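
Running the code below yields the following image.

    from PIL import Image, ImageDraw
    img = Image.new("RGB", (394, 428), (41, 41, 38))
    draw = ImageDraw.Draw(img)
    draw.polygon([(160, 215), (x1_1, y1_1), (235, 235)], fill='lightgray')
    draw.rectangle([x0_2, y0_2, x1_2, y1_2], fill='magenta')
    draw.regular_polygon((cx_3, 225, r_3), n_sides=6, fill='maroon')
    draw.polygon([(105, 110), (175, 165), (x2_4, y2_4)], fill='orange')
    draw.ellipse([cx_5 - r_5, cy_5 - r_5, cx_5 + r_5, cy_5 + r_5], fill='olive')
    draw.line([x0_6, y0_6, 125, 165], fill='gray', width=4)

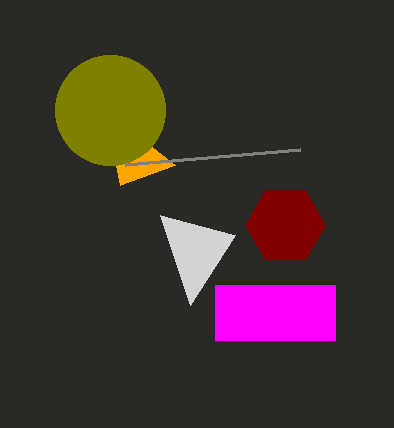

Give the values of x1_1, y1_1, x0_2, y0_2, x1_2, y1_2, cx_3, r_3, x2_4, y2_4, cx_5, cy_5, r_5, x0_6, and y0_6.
x1_1 = 190, y1_1 = 305, x0_2 = 215, y0_2 = 285, x1_2 = 335, y1_2 = 340, cx_3 = 285, r_3 = 40, x2_4 = 120, y2_4 = 185, cx_5 = 110, cy_5 = 110, r_5 = 55, x0_6 = 300, y0_6 = 150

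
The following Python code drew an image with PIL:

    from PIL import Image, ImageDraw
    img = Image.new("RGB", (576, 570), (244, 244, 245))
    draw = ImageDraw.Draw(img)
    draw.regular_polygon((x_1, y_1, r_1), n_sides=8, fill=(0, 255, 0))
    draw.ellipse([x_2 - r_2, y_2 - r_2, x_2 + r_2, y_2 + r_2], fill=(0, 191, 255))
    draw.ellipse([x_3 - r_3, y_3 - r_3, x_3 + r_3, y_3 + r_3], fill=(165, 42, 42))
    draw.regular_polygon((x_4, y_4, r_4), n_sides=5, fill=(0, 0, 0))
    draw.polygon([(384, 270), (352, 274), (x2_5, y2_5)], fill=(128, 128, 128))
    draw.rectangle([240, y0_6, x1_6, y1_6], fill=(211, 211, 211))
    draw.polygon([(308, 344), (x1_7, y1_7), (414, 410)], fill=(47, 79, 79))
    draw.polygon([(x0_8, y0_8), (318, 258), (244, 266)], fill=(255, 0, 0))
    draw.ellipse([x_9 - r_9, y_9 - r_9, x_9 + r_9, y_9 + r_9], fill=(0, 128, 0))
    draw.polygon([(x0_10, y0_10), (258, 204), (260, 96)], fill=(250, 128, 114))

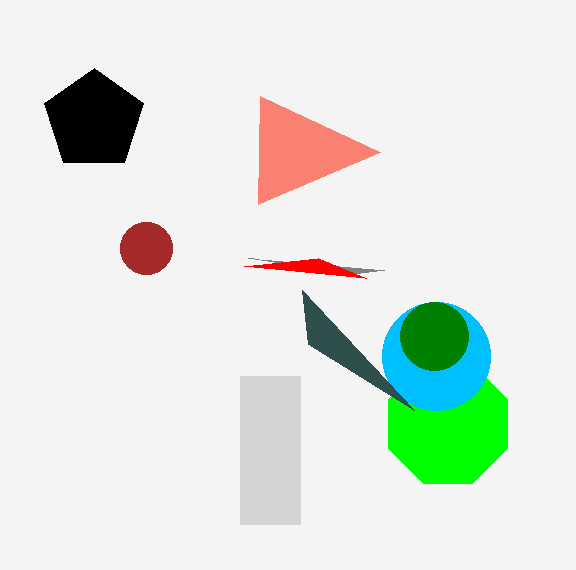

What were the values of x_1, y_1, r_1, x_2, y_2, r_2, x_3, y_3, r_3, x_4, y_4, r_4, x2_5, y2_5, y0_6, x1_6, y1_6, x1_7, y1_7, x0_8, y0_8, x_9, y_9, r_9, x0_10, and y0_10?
x_1 = 448
y_1 = 424
r_1 = 64
x_2 = 436
y_2 = 356
r_2 = 54
x_3 = 146
y_3 = 248
r_3 = 26
x_4 = 94
y_4 = 120
r_4 = 52
x2_5 = 248
y2_5 = 258
y0_6 = 376
x1_6 = 300
y1_6 = 524
x1_7 = 302
y1_7 = 290
x0_8 = 366
y0_8 = 278
x_9 = 434
y_9 = 336
r_9 = 34
x0_10 = 380
y0_10 = 152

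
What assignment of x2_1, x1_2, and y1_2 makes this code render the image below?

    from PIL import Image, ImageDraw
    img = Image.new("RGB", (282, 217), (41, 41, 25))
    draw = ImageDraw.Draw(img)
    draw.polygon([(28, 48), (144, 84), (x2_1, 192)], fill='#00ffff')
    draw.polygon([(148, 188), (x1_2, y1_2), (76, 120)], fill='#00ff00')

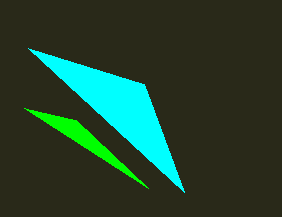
x2_1 = 184, x1_2 = 24, y1_2 = 108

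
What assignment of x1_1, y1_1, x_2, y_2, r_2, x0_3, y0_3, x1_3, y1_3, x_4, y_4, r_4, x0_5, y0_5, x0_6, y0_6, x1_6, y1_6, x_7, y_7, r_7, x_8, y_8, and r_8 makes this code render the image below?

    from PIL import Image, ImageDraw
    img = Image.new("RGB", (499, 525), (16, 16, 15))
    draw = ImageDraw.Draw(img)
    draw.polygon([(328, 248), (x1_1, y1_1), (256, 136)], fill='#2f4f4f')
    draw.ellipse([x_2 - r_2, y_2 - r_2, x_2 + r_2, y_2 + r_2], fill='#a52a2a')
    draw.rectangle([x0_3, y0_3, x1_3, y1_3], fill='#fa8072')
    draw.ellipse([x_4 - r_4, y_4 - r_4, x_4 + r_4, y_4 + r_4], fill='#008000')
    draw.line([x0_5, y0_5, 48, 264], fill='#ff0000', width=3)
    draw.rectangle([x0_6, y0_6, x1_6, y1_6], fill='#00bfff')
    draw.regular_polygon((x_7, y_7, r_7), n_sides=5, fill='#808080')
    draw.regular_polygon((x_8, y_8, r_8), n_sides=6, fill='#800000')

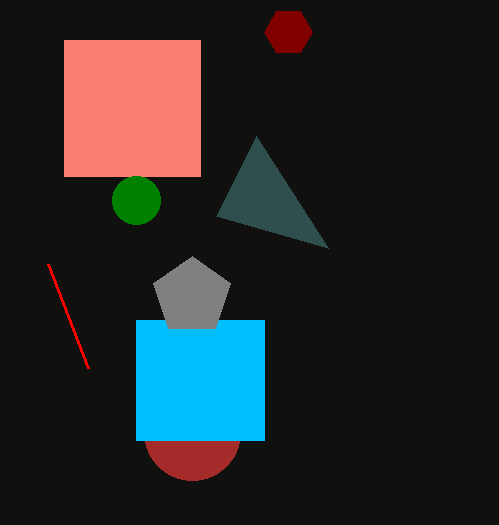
x1_1 = 216
y1_1 = 216
x_2 = 192
y_2 = 432
r_2 = 48
x0_3 = 64
y0_3 = 40
x1_3 = 200
y1_3 = 176
x_4 = 136
y_4 = 200
r_4 = 24
x0_5 = 88
y0_5 = 368
x0_6 = 136
y0_6 = 320
x1_6 = 264
y1_6 = 440
x_7 = 192
y_7 = 296
r_7 = 40
x_8 = 288
y_8 = 32
r_8 = 24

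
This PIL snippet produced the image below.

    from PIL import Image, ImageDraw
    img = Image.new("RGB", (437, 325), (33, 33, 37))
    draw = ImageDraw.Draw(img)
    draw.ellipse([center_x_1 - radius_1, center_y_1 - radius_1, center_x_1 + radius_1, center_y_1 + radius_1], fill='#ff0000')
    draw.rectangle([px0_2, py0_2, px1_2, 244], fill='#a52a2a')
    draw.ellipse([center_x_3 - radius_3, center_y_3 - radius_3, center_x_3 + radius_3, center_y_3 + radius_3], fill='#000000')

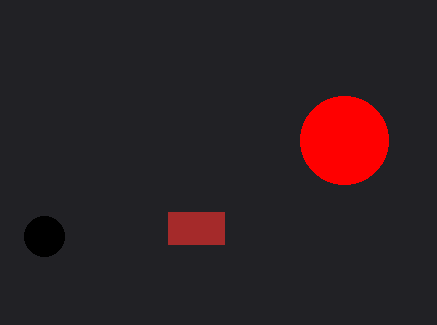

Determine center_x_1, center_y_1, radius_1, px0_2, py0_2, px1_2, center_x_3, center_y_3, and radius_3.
center_x_1 = 344; center_y_1 = 140; radius_1 = 44; px0_2 = 168; py0_2 = 212; px1_2 = 224; center_x_3 = 44; center_y_3 = 236; radius_3 = 20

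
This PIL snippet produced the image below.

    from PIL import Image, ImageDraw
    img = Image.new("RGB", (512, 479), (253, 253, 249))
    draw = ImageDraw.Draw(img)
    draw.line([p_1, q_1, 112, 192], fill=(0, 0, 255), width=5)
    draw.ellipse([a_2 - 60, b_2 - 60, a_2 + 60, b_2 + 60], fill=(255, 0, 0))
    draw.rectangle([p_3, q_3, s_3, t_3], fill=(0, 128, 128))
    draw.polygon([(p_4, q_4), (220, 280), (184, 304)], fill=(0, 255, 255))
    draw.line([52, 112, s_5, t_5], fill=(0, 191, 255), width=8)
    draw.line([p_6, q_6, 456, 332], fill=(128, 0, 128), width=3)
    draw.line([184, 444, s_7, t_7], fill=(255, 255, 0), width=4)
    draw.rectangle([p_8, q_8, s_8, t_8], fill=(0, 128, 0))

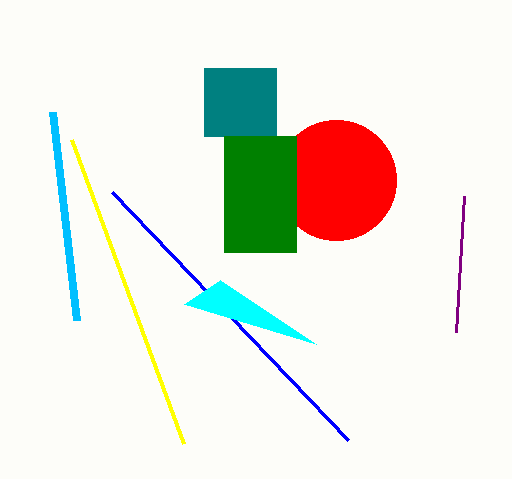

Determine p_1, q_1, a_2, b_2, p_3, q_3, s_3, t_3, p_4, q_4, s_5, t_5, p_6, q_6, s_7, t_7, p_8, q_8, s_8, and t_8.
p_1 = 348, q_1 = 440, a_2 = 336, b_2 = 180, p_3 = 204, q_3 = 68, s_3 = 276, t_3 = 136, p_4 = 316, q_4 = 344, s_5 = 76, t_5 = 320, p_6 = 464, q_6 = 196, s_7 = 72, t_7 = 140, p_8 = 224, q_8 = 136, s_8 = 296, t_8 = 252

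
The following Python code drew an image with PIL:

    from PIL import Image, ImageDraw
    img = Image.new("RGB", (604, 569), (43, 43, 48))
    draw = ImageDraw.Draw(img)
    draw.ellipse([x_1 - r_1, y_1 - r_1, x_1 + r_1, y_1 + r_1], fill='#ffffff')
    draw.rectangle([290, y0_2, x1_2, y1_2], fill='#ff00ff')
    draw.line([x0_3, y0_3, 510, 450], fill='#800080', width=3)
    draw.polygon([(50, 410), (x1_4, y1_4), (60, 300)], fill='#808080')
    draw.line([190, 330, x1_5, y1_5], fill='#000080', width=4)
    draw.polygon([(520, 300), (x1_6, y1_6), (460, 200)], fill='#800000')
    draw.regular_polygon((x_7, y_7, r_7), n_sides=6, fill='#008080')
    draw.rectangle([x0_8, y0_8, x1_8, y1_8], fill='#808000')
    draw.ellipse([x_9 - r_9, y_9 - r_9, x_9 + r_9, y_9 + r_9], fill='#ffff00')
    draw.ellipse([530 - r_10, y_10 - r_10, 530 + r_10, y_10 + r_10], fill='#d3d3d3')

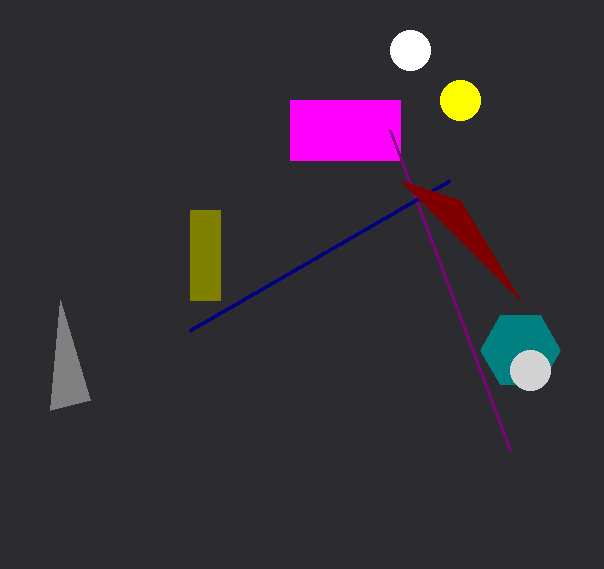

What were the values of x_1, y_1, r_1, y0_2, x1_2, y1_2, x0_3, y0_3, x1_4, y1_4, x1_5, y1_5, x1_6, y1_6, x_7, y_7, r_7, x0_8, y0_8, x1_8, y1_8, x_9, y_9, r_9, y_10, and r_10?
x_1 = 410, y_1 = 50, r_1 = 20, y0_2 = 100, x1_2 = 400, y1_2 = 160, x0_3 = 390, y0_3 = 130, x1_4 = 90, y1_4 = 400, x1_5 = 450, y1_5 = 180, x1_6 = 400, y1_6 = 180, x_7 = 520, y_7 = 350, r_7 = 40, x0_8 = 190, y0_8 = 210, x1_8 = 220, y1_8 = 300, x_9 = 460, y_9 = 100, r_9 = 20, y_10 = 370, r_10 = 20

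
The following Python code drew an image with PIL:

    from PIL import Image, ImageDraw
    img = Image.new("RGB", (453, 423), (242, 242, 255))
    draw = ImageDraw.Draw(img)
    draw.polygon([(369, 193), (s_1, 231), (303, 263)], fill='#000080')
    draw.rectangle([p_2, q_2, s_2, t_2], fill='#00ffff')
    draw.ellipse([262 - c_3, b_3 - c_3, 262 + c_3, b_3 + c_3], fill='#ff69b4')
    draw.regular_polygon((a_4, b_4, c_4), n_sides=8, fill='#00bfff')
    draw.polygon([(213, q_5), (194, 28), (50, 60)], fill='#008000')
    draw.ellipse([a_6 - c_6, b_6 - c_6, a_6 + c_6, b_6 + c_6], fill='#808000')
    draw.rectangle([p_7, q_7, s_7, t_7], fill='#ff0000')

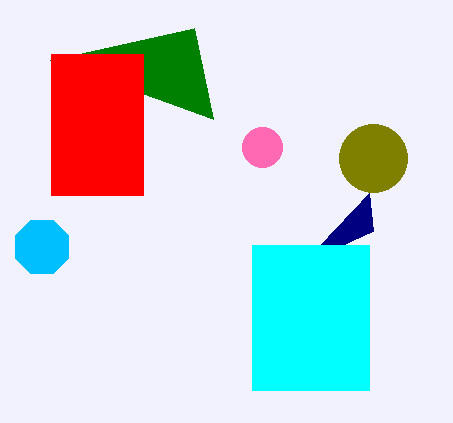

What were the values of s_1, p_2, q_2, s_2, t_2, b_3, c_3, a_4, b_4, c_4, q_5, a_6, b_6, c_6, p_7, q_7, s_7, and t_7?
s_1 = 373
p_2 = 252
q_2 = 245
s_2 = 369
t_2 = 390
b_3 = 147
c_3 = 20
a_4 = 42
b_4 = 247
c_4 = 29
q_5 = 119
a_6 = 373
b_6 = 158
c_6 = 34
p_7 = 51
q_7 = 54
s_7 = 143
t_7 = 195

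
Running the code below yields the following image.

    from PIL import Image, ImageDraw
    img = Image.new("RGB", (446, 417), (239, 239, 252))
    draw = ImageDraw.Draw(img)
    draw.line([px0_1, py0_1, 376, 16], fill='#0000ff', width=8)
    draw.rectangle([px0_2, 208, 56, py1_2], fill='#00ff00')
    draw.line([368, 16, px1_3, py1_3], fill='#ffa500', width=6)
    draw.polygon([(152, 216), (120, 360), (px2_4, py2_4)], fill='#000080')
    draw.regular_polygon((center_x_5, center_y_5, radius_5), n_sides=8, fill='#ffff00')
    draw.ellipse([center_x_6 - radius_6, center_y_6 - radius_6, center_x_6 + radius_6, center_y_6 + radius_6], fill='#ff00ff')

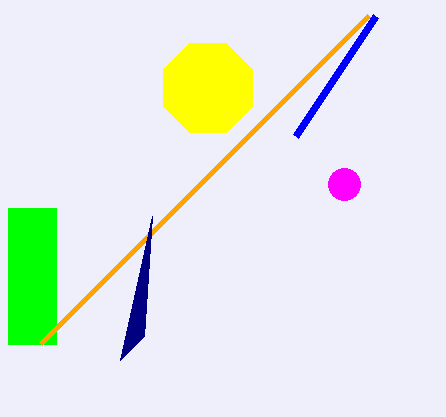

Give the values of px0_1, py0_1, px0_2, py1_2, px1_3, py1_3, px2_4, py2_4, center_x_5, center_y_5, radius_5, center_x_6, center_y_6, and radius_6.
px0_1 = 296, py0_1 = 136, px0_2 = 8, py1_2 = 344, px1_3 = 40, py1_3 = 344, px2_4 = 144, py2_4 = 336, center_x_5 = 208, center_y_5 = 88, radius_5 = 48, center_x_6 = 344, center_y_6 = 184, radius_6 = 16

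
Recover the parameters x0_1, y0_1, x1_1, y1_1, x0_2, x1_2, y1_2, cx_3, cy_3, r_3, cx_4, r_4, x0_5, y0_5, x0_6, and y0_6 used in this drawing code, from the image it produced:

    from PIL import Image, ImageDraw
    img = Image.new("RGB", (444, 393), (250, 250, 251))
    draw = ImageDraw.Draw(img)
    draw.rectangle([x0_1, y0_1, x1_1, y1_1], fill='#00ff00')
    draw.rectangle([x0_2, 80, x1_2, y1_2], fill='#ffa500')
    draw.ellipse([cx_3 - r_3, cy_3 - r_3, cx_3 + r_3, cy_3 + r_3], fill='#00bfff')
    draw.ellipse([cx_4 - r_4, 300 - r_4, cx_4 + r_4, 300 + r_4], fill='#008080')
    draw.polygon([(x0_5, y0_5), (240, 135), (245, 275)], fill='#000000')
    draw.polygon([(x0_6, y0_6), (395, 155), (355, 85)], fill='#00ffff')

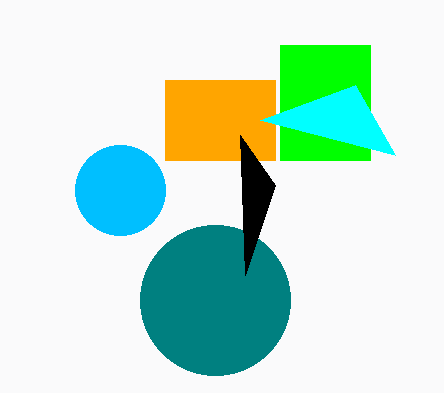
x0_1 = 280, y0_1 = 45, x1_1 = 370, y1_1 = 160, x0_2 = 165, x1_2 = 275, y1_2 = 160, cx_3 = 120, cy_3 = 190, r_3 = 45, cx_4 = 215, r_4 = 75, x0_5 = 275, y0_5 = 185, x0_6 = 260, y0_6 = 120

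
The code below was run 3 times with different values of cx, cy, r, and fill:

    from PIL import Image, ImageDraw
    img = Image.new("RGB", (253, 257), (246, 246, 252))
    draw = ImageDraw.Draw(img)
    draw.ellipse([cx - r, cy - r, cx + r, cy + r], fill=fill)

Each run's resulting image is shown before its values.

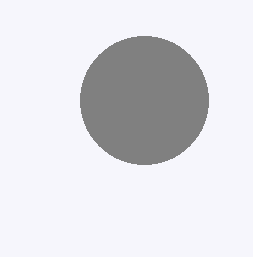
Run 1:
cx = 144; cy = 100; r = 64; fill = 'gray'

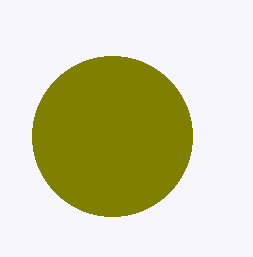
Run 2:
cx = 112
cy = 136
r = 80
fill = 'olive'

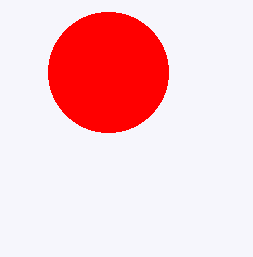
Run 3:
cx = 108, cy = 72, r = 60, fill = 'red'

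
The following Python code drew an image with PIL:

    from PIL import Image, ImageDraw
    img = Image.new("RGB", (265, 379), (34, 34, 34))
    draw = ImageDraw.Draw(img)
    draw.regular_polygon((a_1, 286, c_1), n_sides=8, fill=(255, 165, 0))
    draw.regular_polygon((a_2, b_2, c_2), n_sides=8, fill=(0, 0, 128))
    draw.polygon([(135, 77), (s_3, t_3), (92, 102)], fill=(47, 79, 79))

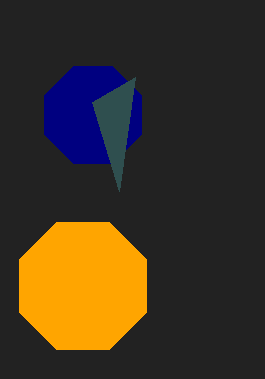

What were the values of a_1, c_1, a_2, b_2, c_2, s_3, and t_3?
a_1 = 83
c_1 = 69
a_2 = 93
b_2 = 115
c_2 = 52
s_3 = 119
t_3 = 191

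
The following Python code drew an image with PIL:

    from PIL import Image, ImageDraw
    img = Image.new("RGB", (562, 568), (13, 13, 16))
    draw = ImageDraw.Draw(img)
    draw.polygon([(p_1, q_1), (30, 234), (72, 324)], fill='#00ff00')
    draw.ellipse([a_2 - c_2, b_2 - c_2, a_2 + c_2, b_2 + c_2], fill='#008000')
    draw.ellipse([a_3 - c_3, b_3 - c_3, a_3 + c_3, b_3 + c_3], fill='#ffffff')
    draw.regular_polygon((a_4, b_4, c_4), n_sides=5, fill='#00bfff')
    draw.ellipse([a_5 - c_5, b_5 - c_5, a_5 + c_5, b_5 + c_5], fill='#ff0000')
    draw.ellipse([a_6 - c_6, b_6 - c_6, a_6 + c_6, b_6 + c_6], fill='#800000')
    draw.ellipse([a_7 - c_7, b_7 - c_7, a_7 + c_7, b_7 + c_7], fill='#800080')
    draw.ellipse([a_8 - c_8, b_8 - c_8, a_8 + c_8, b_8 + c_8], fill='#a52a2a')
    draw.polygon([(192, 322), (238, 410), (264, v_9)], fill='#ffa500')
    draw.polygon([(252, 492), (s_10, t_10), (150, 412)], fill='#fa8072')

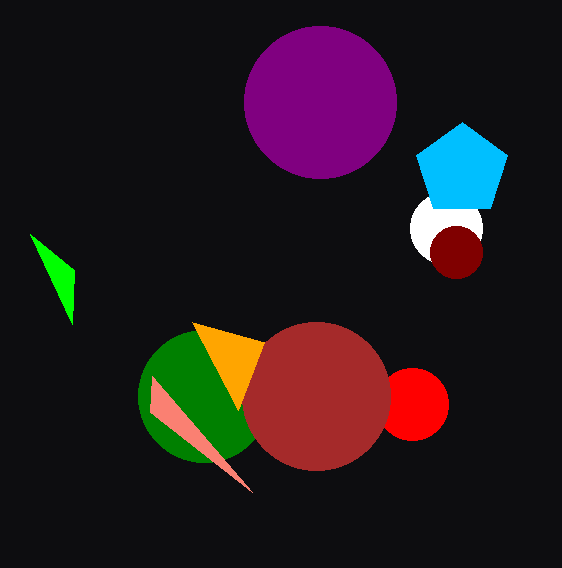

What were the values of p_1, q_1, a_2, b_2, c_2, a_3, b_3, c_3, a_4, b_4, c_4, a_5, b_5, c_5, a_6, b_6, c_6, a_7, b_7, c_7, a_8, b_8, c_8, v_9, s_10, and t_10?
p_1 = 74
q_1 = 270
a_2 = 204
b_2 = 396
c_2 = 66
a_3 = 446
b_3 = 228
c_3 = 36
a_4 = 462
b_4 = 170
c_4 = 48
a_5 = 412
b_5 = 404
c_5 = 36
a_6 = 456
b_6 = 252
c_6 = 26
a_7 = 320
b_7 = 102
c_7 = 76
a_8 = 316
b_8 = 396
c_8 = 74
v_9 = 342
s_10 = 152
t_10 = 376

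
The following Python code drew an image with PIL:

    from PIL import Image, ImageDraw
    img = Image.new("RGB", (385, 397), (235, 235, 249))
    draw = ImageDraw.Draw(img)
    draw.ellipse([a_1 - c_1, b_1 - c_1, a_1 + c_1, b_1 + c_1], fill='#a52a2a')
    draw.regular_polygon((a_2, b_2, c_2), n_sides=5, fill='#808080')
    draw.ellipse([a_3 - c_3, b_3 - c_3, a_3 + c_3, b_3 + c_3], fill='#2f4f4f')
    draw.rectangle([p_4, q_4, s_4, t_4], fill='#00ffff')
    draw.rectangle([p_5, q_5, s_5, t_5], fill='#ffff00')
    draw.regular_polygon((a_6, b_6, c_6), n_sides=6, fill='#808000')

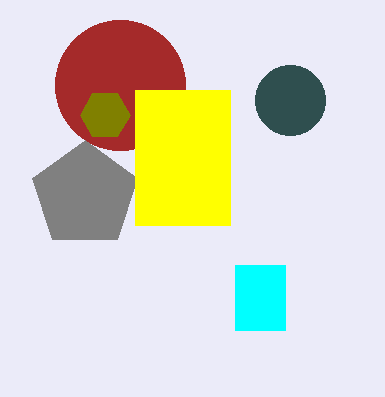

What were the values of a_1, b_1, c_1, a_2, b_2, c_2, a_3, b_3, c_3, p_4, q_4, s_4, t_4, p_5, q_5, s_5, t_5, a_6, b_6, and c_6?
a_1 = 120, b_1 = 85, c_1 = 65, a_2 = 85, b_2 = 195, c_2 = 55, a_3 = 290, b_3 = 100, c_3 = 35, p_4 = 235, q_4 = 265, s_4 = 285, t_4 = 330, p_5 = 135, q_5 = 90, s_5 = 230, t_5 = 225, a_6 = 105, b_6 = 115, c_6 = 25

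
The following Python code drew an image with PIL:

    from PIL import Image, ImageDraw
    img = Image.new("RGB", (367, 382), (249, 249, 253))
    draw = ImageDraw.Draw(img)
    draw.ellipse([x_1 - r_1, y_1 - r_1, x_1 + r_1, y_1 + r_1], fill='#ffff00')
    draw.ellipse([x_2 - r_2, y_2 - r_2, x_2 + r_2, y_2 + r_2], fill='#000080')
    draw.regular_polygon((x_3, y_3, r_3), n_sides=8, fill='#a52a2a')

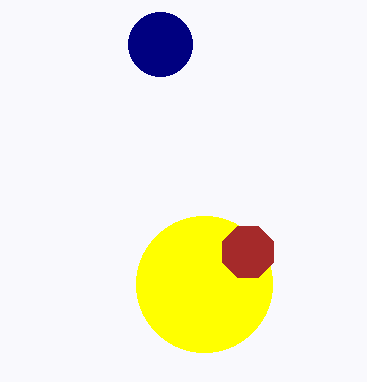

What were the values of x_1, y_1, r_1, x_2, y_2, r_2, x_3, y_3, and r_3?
x_1 = 204; y_1 = 284; r_1 = 68; x_2 = 160; y_2 = 44; r_2 = 32; x_3 = 248; y_3 = 252; r_3 = 28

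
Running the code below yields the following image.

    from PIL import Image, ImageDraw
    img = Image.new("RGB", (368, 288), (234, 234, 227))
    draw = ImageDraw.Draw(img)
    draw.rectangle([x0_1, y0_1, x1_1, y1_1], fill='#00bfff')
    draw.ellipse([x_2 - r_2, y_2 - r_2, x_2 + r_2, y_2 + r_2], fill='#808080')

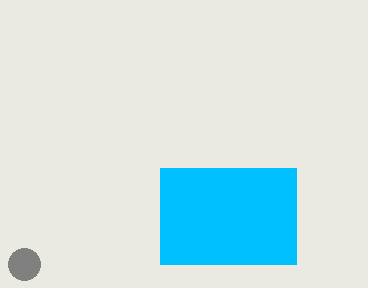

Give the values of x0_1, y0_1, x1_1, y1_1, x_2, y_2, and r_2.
x0_1 = 160; y0_1 = 168; x1_1 = 296; y1_1 = 264; x_2 = 24; y_2 = 264; r_2 = 16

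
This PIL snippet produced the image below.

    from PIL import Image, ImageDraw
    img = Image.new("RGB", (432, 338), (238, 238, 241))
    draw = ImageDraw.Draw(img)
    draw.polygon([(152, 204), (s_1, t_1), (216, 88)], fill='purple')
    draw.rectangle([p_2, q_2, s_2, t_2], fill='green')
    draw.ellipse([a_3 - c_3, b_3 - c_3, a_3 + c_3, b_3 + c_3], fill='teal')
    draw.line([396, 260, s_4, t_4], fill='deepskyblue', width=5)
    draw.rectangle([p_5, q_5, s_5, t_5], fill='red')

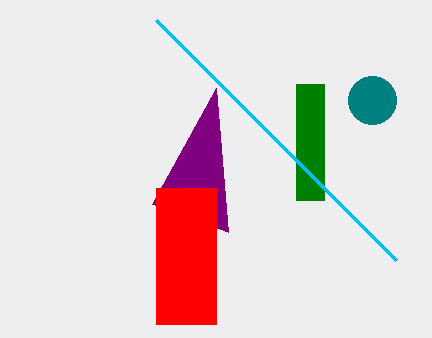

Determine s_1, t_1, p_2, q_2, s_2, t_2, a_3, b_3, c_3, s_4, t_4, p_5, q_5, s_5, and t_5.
s_1 = 228
t_1 = 232
p_2 = 296
q_2 = 84
s_2 = 324
t_2 = 200
a_3 = 372
b_3 = 100
c_3 = 24
s_4 = 156
t_4 = 20
p_5 = 156
q_5 = 188
s_5 = 216
t_5 = 324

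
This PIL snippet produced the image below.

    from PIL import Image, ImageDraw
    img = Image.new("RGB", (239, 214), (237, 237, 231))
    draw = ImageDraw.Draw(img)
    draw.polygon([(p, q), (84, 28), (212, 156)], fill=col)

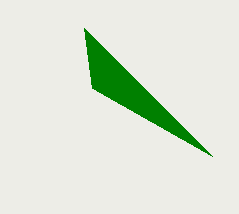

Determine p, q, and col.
p = 92, q = 88, col = 'green'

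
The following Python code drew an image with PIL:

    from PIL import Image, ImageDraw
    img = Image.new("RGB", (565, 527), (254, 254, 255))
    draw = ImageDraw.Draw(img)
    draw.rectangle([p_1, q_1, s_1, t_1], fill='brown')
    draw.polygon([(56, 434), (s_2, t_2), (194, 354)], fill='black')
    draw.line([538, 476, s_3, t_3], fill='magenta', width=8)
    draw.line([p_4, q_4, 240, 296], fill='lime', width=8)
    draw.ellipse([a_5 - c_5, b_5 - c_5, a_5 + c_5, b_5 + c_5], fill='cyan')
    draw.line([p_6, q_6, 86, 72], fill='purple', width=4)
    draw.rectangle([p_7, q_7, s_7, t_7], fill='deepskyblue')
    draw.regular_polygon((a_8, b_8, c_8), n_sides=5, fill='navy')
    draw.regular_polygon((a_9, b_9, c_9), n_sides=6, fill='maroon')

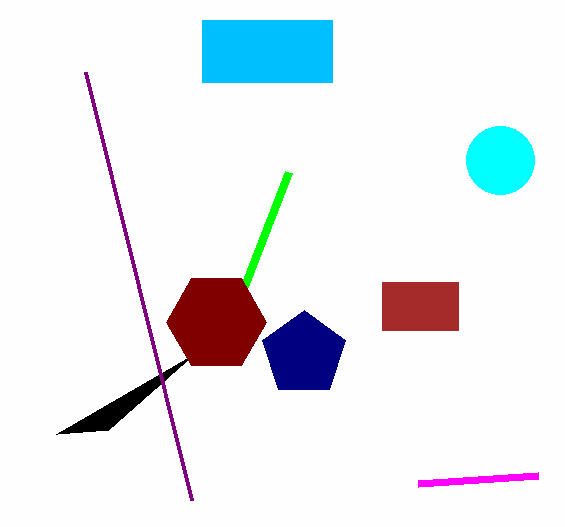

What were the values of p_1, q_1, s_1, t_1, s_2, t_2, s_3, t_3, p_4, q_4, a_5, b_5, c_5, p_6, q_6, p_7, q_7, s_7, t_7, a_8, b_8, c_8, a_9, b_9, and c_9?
p_1 = 382
q_1 = 282
s_1 = 458
t_1 = 330
s_2 = 108
t_2 = 430
s_3 = 418
t_3 = 484
p_4 = 288
q_4 = 172
a_5 = 500
b_5 = 160
c_5 = 34
p_6 = 192
q_6 = 500
p_7 = 202
q_7 = 20
s_7 = 332
t_7 = 82
a_8 = 304
b_8 = 354
c_8 = 44
a_9 = 216
b_9 = 322
c_9 = 50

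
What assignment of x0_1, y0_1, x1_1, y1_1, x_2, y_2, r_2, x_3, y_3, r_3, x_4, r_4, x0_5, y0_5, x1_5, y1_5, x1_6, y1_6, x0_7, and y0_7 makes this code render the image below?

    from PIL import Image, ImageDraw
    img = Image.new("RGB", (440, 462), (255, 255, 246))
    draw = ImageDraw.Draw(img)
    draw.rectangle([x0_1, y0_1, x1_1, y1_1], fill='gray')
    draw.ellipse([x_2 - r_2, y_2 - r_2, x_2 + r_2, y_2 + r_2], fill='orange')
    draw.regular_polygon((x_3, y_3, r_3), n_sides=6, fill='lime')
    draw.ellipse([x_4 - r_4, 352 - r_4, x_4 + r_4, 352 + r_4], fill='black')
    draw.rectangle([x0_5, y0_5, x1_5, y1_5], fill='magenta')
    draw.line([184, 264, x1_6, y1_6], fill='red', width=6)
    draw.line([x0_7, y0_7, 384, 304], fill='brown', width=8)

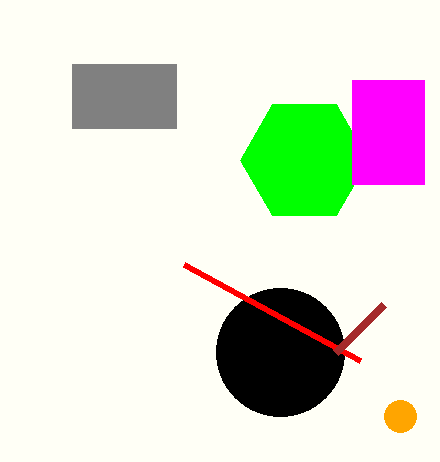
x0_1 = 72, y0_1 = 64, x1_1 = 176, y1_1 = 128, x_2 = 400, y_2 = 416, r_2 = 16, x_3 = 304, y_3 = 160, r_3 = 64, x_4 = 280, r_4 = 64, x0_5 = 352, y0_5 = 80, x1_5 = 424, y1_5 = 184, x1_6 = 360, y1_6 = 360, x0_7 = 336, y0_7 = 352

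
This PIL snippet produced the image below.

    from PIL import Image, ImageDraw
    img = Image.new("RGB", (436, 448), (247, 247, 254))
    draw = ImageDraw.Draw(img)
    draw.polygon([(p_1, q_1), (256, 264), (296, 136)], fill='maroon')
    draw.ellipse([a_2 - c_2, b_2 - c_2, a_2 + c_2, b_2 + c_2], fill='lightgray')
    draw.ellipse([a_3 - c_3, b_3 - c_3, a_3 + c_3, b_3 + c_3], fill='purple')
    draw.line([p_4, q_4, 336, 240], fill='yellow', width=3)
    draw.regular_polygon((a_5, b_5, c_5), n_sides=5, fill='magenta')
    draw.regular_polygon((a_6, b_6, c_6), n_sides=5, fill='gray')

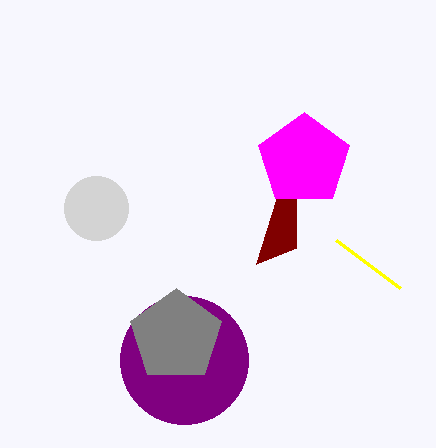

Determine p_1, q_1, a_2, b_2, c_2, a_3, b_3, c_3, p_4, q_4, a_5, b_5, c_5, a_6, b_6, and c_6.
p_1 = 296
q_1 = 248
a_2 = 96
b_2 = 208
c_2 = 32
a_3 = 184
b_3 = 360
c_3 = 64
p_4 = 400
q_4 = 288
a_5 = 304
b_5 = 160
c_5 = 48
a_6 = 176
b_6 = 336
c_6 = 48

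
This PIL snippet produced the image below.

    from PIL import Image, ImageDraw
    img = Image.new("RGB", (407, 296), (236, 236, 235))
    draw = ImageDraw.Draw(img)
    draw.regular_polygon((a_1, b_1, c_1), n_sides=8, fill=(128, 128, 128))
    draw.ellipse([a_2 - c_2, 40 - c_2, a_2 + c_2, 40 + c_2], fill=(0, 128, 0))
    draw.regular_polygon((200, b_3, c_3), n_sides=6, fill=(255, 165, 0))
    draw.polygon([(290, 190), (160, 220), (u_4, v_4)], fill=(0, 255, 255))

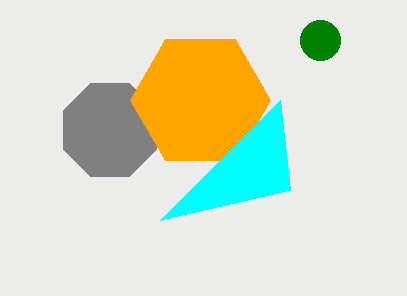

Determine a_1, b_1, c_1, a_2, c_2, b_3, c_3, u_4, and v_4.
a_1 = 110, b_1 = 130, c_1 = 50, a_2 = 320, c_2 = 20, b_3 = 100, c_3 = 70, u_4 = 280, v_4 = 100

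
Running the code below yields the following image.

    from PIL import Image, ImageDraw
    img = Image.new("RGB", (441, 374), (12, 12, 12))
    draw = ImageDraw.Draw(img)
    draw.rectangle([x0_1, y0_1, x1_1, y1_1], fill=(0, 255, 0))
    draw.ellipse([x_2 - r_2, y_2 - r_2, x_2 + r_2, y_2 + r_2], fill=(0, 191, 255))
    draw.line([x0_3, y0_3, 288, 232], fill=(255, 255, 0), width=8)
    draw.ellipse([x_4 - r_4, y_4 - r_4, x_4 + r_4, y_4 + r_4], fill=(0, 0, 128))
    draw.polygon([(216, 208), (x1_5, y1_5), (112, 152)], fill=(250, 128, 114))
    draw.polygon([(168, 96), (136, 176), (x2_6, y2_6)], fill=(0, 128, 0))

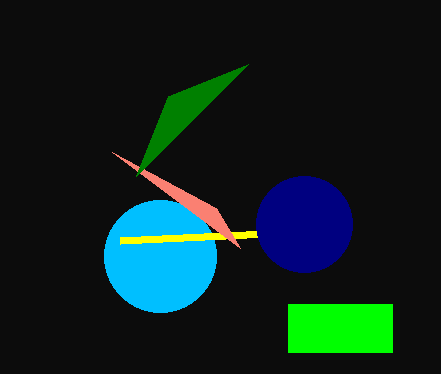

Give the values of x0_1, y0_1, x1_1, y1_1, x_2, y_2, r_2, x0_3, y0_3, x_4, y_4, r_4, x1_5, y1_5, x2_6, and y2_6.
x0_1 = 288, y0_1 = 304, x1_1 = 392, y1_1 = 352, x_2 = 160, y_2 = 256, r_2 = 56, x0_3 = 120, y0_3 = 240, x_4 = 304, y_4 = 224, r_4 = 48, x1_5 = 240, y1_5 = 248, x2_6 = 248, y2_6 = 64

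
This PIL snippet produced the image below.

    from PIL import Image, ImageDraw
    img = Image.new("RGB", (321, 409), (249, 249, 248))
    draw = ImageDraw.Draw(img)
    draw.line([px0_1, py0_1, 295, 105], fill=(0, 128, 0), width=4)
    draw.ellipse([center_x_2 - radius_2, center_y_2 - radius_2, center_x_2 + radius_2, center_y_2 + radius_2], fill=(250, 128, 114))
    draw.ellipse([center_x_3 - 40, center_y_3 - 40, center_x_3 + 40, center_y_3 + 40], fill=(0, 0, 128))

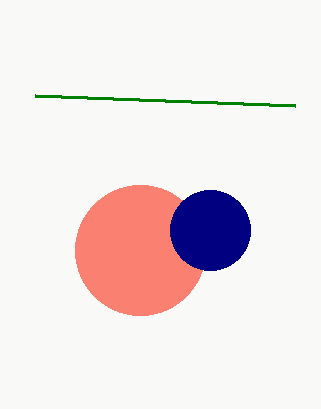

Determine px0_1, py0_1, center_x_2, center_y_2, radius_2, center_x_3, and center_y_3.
px0_1 = 35; py0_1 = 95; center_x_2 = 140; center_y_2 = 250; radius_2 = 65; center_x_3 = 210; center_y_3 = 230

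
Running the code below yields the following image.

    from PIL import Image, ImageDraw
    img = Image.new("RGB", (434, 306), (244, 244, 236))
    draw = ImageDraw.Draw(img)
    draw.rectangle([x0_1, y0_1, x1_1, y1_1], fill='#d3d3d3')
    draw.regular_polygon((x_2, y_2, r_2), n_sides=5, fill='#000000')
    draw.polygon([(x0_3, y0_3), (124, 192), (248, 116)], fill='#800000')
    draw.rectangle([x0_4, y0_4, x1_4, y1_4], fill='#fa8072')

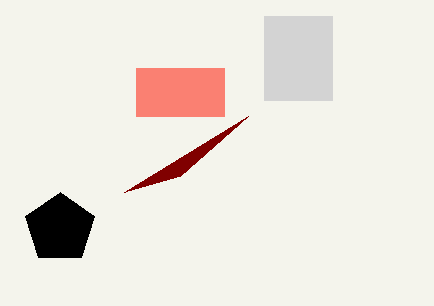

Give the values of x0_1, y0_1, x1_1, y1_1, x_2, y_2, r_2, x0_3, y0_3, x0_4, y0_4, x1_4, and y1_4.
x0_1 = 264, y0_1 = 16, x1_1 = 332, y1_1 = 100, x_2 = 60, y_2 = 228, r_2 = 36, x0_3 = 180, y0_3 = 176, x0_4 = 136, y0_4 = 68, x1_4 = 224, y1_4 = 116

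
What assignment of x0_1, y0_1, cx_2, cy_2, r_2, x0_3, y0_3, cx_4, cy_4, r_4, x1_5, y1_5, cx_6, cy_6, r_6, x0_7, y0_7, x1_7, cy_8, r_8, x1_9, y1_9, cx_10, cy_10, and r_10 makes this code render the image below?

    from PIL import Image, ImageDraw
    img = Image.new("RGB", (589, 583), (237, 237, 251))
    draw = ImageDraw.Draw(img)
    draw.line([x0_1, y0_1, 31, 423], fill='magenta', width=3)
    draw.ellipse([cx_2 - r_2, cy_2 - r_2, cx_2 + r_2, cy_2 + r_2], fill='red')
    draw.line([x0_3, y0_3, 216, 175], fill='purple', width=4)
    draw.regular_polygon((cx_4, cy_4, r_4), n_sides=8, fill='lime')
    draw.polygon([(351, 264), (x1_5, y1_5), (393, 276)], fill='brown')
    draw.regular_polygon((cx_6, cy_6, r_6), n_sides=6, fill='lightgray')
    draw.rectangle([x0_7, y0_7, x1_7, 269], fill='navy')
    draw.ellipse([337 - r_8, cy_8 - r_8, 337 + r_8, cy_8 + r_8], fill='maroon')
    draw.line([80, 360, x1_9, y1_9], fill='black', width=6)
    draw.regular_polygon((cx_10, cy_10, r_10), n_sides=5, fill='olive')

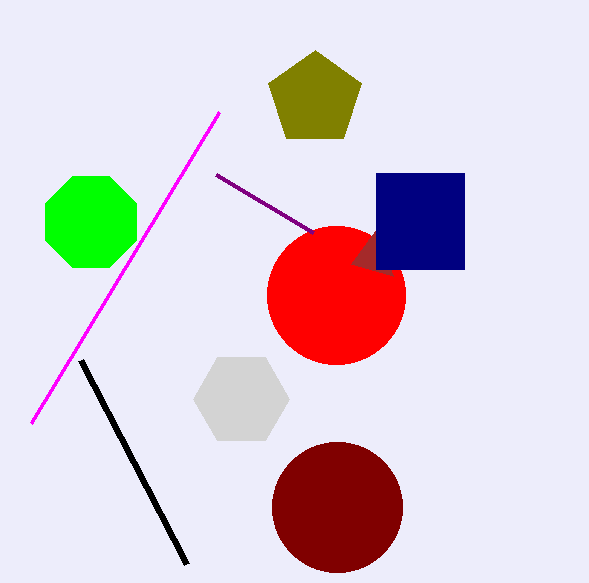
x0_1 = 219; y0_1 = 112; cx_2 = 336; cy_2 = 295; r_2 = 69; x0_3 = 313; y0_3 = 233; cx_4 = 91; cy_4 = 222; r_4 = 49; x1_5 = 375; y1_5 = 231; cx_6 = 241; cy_6 = 399; r_6 = 48; x0_7 = 376; y0_7 = 173; x1_7 = 464; cy_8 = 507; r_8 = 65; x1_9 = 186; y1_9 = 564; cx_10 = 315; cy_10 = 99; r_10 = 49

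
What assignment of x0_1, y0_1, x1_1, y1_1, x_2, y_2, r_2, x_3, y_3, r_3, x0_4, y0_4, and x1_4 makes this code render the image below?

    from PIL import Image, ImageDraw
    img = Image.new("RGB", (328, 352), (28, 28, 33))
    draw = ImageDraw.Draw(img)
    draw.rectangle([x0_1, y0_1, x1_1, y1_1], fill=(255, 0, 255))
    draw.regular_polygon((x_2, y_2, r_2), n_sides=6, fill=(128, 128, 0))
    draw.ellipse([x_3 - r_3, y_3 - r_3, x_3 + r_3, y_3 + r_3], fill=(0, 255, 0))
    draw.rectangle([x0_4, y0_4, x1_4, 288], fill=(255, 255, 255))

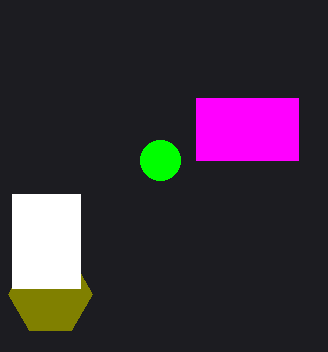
x0_1 = 196; y0_1 = 98; x1_1 = 298; y1_1 = 160; x_2 = 50; y_2 = 294; r_2 = 42; x_3 = 160; y_3 = 160; r_3 = 20; x0_4 = 12; y0_4 = 194; x1_4 = 80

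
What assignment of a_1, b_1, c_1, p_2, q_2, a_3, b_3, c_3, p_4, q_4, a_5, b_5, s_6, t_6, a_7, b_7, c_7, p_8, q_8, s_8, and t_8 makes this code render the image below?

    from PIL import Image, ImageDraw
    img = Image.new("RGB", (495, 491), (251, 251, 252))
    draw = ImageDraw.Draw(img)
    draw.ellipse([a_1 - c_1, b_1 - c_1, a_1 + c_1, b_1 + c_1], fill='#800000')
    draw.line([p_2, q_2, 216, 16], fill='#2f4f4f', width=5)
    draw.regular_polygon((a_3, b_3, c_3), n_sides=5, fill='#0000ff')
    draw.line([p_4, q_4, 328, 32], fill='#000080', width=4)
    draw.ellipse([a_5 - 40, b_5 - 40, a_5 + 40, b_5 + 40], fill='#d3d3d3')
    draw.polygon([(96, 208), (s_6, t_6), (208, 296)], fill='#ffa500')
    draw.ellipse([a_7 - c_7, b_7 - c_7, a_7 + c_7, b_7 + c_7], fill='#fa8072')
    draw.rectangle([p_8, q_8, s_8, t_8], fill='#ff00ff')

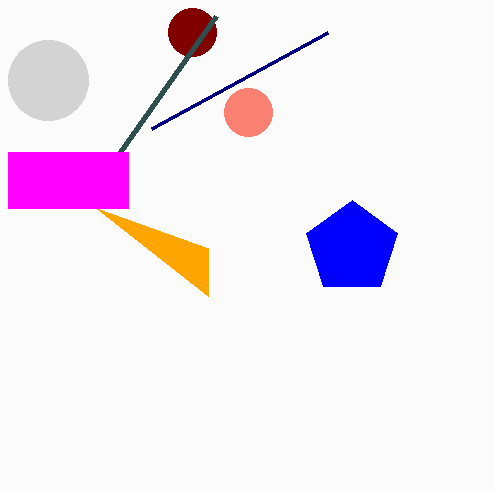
a_1 = 192, b_1 = 32, c_1 = 24, p_2 = 120, q_2 = 152, a_3 = 352, b_3 = 248, c_3 = 48, p_4 = 152, q_4 = 128, a_5 = 48, b_5 = 80, s_6 = 208, t_6 = 248, a_7 = 248, b_7 = 112, c_7 = 24, p_8 = 8, q_8 = 152, s_8 = 128, t_8 = 208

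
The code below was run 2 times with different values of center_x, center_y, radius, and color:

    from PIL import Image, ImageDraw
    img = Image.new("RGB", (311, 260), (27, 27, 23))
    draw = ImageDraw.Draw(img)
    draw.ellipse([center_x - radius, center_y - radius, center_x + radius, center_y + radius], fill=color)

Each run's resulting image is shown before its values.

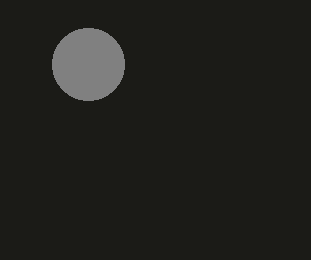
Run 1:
center_x = 88
center_y = 64
radius = 36
color = 'gray'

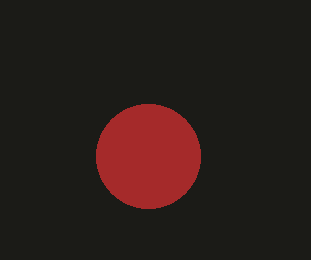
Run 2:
center_x = 148, center_y = 156, radius = 52, color = 'brown'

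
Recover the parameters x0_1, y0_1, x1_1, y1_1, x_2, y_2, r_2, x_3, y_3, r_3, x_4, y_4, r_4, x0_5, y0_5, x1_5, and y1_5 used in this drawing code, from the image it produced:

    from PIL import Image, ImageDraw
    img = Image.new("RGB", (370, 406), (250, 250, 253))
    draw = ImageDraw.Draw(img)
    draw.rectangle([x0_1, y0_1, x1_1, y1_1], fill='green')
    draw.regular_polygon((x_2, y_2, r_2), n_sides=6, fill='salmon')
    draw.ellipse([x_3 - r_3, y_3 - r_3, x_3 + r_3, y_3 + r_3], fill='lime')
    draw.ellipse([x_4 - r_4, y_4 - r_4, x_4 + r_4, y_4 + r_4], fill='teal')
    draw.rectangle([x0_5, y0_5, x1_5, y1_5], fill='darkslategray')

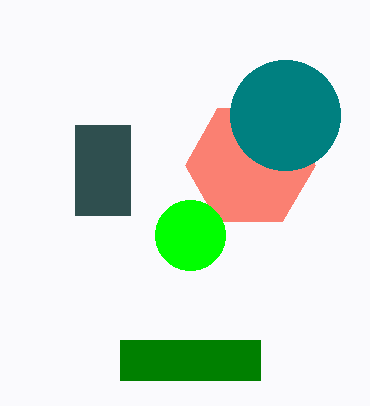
x0_1 = 120
y0_1 = 340
x1_1 = 260
y1_1 = 380
x_2 = 250
y_2 = 165
r_2 = 65
x_3 = 190
y_3 = 235
r_3 = 35
x_4 = 285
y_4 = 115
r_4 = 55
x0_5 = 75
y0_5 = 125
x1_5 = 130
y1_5 = 215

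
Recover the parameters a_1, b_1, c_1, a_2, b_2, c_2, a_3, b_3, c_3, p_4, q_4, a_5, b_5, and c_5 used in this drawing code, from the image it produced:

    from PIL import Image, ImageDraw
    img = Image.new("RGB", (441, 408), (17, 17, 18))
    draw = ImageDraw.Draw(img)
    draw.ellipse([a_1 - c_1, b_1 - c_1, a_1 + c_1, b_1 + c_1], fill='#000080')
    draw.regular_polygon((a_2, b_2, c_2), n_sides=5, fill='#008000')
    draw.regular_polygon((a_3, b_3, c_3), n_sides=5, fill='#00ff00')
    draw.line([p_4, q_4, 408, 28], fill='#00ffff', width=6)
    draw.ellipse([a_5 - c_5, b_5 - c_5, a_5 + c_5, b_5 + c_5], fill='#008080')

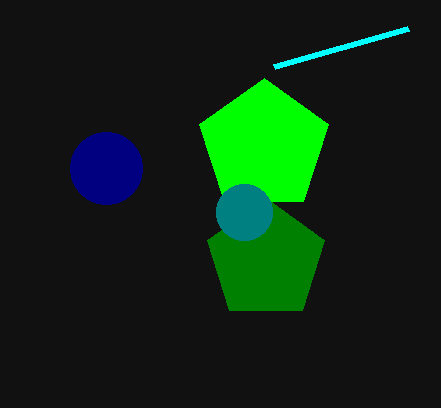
a_1 = 106
b_1 = 168
c_1 = 36
a_2 = 266
b_2 = 260
c_2 = 62
a_3 = 264
b_3 = 146
c_3 = 68
p_4 = 274
q_4 = 66
a_5 = 244
b_5 = 212
c_5 = 28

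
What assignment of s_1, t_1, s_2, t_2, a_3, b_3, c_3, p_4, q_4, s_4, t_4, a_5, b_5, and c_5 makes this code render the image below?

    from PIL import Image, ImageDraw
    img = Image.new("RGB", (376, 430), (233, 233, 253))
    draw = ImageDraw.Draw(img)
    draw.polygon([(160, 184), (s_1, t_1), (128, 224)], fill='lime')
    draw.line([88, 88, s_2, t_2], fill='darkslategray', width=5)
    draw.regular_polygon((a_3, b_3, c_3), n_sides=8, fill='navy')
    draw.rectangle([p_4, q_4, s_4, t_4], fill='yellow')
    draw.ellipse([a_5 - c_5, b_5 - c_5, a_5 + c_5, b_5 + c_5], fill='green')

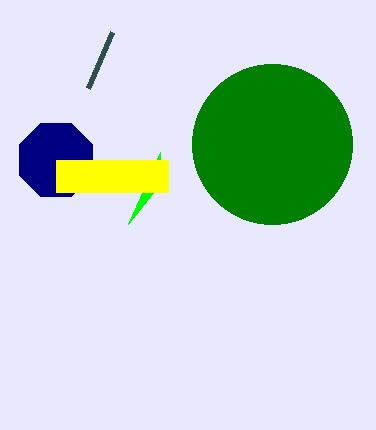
s_1 = 160, t_1 = 152, s_2 = 112, t_2 = 32, a_3 = 56, b_3 = 160, c_3 = 40, p_4 = 56, q_4 = 160, s_4 = 168, t_4 = 192, a_5 = 272, b_5 = 144, c_5 = 80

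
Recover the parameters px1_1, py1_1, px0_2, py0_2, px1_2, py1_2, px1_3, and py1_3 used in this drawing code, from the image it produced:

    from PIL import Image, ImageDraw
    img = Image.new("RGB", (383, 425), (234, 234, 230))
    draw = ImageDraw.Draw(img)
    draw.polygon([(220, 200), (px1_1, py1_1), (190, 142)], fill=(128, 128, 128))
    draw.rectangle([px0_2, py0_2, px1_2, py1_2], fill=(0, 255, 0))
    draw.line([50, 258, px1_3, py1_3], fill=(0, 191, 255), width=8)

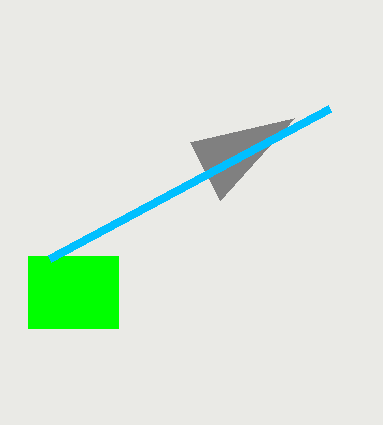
px1_1 = 294
py1_1 = 118
px0_2 = 28
py0_2 = 256
px1_2 = 118
py1_2 = 328
px1_3 = 330
py1_3 = 108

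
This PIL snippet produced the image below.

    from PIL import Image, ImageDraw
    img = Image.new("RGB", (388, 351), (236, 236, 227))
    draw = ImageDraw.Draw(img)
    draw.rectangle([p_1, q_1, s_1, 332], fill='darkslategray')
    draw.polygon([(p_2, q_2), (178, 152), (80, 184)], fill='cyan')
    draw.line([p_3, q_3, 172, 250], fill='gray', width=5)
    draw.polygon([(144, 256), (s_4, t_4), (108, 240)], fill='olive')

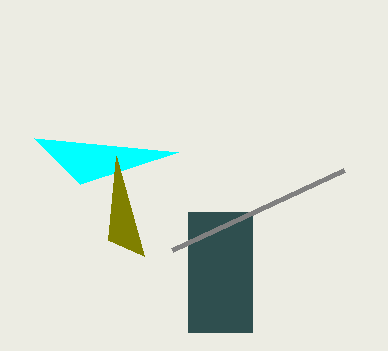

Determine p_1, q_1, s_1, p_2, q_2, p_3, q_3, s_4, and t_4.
p_1 = 188, q_1 = 212, s_1 = 252, p_2 = 34, q_2 = 138, p_3 = 344, q_3 = 170, s_4 = 116, t_4 = 156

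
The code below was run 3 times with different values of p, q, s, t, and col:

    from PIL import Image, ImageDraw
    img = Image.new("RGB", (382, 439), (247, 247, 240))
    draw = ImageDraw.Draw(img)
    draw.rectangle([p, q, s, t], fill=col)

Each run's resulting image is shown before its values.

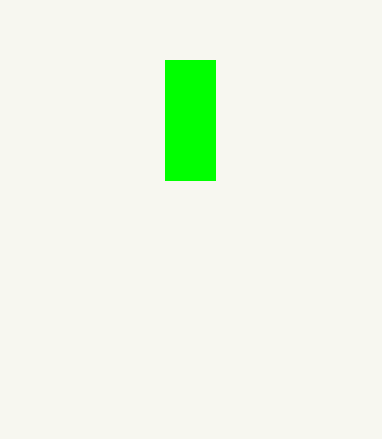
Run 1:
p = 165; q = 60; s = 215; t = 180; col = 'lime'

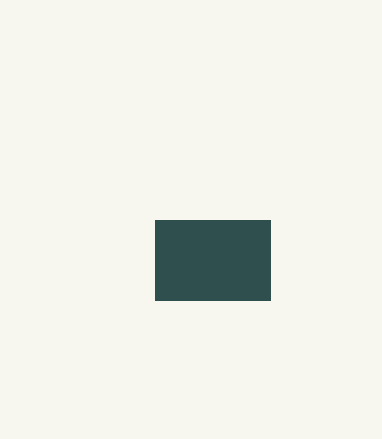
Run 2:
p = 155; q = 220; s = 270; t = 300; col = 'darkslategray'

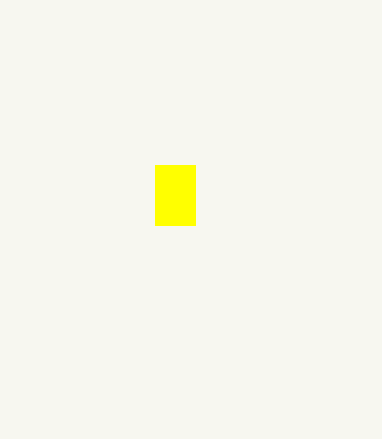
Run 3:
p = 155; q = 165; s = 195; t = 225; col = 'yellow'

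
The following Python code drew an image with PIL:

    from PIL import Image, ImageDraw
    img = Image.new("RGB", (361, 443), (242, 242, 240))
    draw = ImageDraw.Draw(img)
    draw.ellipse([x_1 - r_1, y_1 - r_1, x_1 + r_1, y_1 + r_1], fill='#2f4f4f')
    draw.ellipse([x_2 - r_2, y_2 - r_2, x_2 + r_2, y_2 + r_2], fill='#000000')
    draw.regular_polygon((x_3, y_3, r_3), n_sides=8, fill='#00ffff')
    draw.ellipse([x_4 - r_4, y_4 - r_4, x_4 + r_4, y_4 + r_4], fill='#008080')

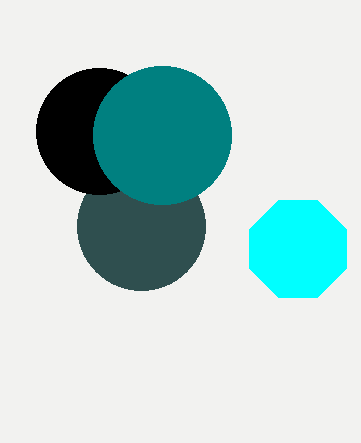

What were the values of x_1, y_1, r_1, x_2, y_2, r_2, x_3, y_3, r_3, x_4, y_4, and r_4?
x_1 = 141; y_1 = 226; r_1 = 64; x_2 = 99; y_2 = 131; r_2 = 63; x_3 = 298; y_3 = 249; r_3 = 52; x_4 = 162; y_4 = 135; r_4 = 69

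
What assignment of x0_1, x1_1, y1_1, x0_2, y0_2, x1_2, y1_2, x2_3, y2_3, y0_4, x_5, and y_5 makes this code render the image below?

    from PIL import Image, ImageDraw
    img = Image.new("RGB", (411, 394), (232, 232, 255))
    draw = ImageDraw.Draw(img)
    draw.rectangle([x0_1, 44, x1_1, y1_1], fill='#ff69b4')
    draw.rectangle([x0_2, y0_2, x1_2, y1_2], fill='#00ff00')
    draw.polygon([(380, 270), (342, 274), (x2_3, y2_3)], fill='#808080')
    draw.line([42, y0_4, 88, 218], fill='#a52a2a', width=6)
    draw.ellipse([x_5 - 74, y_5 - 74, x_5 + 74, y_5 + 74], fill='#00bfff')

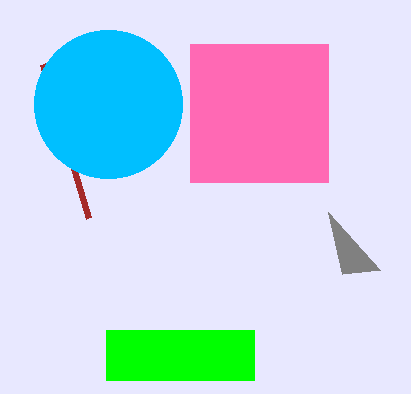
x0_1 = 190
x1_1 = 328
y1_1 = 182
x0_2 = 106
y0_2 = 330
x1_2 = 254
y1_2 = 380
x2_3 = 328
y2_3 = 212
y0_4 = 64
x_5 = 108
y_5 = 104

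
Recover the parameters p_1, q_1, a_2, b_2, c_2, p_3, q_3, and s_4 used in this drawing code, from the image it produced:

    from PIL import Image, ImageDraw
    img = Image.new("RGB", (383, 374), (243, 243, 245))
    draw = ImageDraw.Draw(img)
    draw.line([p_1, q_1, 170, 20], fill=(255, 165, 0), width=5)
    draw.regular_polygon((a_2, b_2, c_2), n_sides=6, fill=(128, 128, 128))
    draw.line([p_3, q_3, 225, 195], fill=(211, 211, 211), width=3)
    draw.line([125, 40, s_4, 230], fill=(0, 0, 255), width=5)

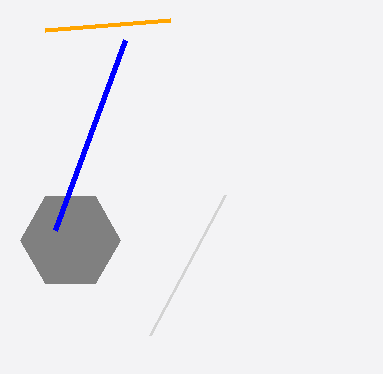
p_1 = 45, q_1 = 30, a_2 = 70, b_2 = 240, c_2 = 50, p_3 = 150, q_3 = 335, s_4 = 55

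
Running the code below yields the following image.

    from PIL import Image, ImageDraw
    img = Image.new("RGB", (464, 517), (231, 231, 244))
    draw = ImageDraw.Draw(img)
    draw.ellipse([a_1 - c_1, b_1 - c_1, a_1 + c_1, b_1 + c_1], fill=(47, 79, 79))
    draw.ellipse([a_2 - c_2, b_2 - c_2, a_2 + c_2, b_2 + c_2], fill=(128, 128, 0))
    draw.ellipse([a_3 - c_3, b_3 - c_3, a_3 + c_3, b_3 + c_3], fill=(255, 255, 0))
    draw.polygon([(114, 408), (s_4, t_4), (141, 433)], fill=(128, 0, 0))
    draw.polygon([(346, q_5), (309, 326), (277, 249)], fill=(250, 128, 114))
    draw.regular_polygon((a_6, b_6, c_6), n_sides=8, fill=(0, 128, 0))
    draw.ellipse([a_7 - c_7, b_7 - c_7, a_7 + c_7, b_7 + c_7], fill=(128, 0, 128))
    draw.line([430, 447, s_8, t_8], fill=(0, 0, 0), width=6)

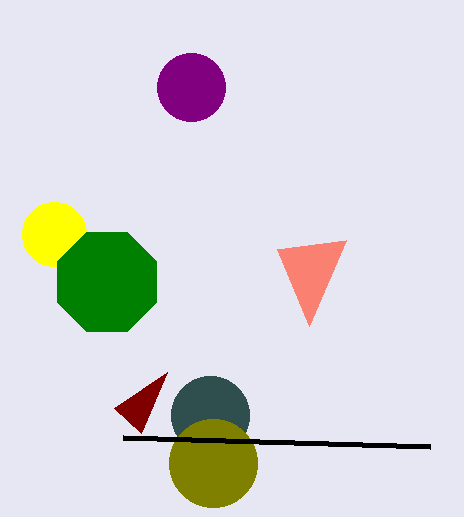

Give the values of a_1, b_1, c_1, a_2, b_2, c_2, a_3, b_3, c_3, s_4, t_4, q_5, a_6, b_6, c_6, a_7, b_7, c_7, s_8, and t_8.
a_1 = 210; b_1 = 415; c_1 = 39; a_2 = 213; b_2 = 463; c_2 = 44; a_3 = 54; b_3 = 234; c_3 = 32; s_4 = 167; t_4 = 372; q_5 = 240; a_6 = 107; b_6 = 282; c_6 = 54; a_7 = 191; b_7 = 87; c_7 = 34; s_8 = 123; t_8 = 438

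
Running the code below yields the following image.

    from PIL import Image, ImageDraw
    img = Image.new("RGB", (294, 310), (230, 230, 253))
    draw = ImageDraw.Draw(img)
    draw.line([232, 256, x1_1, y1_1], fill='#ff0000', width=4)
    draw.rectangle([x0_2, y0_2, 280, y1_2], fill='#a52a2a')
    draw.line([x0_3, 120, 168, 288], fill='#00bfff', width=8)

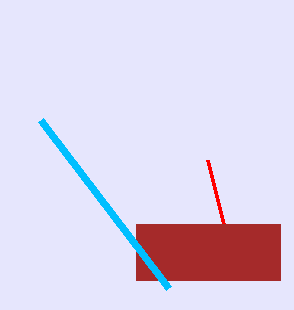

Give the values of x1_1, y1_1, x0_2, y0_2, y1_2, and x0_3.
x1_1 = 208, y1_1 = 160, x0_2 = 136, y0_2 = 224, y1_2 = 280, x0_3 = 40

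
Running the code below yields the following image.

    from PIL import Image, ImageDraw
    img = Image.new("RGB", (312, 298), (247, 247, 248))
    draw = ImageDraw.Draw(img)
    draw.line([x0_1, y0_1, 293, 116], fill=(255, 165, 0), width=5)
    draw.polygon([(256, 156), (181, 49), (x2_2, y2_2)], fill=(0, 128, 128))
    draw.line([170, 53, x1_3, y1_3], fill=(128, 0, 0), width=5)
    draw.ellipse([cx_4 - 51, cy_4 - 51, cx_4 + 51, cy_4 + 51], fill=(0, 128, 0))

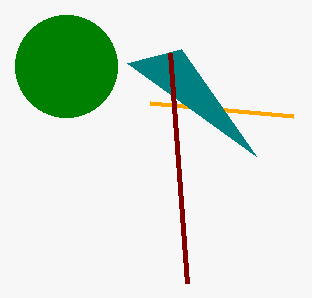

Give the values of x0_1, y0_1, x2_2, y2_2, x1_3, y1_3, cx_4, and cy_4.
x0_1 = 150, y0_1 = 103, x2_2 = 127, y2_2 = 63, x1_3 = 187, y1_3 = 283, cx_4 = 66, cy_4 = 66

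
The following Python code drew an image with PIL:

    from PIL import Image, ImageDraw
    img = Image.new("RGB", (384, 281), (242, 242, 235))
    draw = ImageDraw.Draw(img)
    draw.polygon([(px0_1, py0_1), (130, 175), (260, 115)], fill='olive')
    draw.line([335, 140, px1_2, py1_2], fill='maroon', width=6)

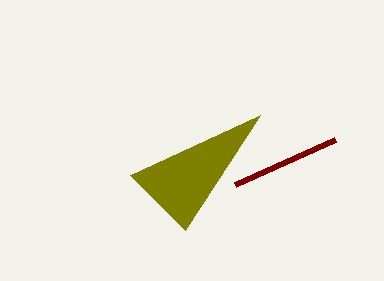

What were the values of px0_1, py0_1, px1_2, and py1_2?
px0_1 = 185
py0_1 = 230
px1_2 = 235
py1_2 = 185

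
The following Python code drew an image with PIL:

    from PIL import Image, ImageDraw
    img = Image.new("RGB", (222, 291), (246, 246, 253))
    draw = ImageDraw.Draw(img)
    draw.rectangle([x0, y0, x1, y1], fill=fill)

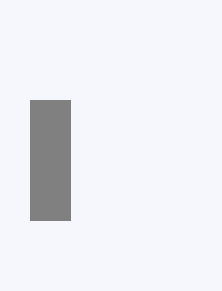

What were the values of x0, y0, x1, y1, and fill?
x0 = 30, y0 = 100, x1 = 70, y1 = 220, fill = 'gray'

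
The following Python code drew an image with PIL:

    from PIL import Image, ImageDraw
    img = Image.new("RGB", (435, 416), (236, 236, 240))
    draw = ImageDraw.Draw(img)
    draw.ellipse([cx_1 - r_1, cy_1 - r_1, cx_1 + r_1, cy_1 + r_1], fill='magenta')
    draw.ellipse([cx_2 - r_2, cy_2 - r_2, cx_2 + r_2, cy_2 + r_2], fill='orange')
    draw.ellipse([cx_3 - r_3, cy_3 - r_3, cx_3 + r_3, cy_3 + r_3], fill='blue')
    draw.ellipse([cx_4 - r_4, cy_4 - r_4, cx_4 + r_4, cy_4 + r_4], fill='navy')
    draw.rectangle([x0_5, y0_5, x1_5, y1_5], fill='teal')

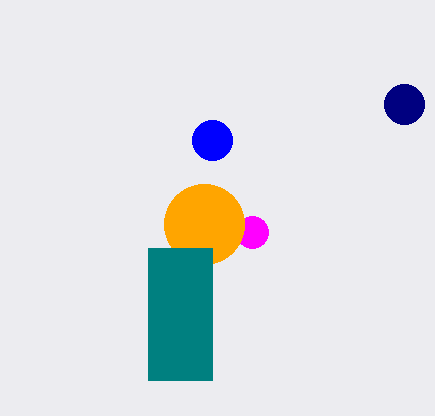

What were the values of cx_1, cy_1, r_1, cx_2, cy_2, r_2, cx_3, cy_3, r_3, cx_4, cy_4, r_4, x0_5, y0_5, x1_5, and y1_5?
cx_1 = 252, cy_1 = 232, r_1 = 16, cx_2 = 204, cy_2 = 224, r_2 = 40, cx_3 = 212, cy_3 = 140, r_3 = 20, cx_4 = 404, cy_4 = 104, r_4 = 20, x0_5 = 148, y0_5 = 248, x1_5 = 212, y1_5 = 380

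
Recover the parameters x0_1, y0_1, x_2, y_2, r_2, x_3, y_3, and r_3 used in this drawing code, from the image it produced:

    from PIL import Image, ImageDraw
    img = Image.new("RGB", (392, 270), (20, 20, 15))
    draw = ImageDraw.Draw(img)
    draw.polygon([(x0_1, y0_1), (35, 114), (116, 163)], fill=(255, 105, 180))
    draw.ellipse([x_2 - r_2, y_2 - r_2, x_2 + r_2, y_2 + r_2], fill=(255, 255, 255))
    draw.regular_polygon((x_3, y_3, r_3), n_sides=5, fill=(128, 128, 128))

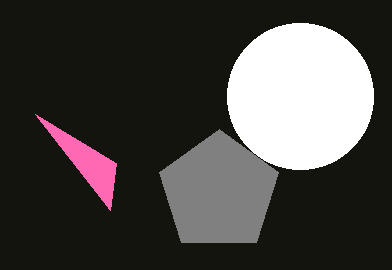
x0_1 = 110, y0_1 = 210, x_2 = 300, y_2 = 96, r_2 = 73, x_3 = 219, y_3 = 192, r_3 = 63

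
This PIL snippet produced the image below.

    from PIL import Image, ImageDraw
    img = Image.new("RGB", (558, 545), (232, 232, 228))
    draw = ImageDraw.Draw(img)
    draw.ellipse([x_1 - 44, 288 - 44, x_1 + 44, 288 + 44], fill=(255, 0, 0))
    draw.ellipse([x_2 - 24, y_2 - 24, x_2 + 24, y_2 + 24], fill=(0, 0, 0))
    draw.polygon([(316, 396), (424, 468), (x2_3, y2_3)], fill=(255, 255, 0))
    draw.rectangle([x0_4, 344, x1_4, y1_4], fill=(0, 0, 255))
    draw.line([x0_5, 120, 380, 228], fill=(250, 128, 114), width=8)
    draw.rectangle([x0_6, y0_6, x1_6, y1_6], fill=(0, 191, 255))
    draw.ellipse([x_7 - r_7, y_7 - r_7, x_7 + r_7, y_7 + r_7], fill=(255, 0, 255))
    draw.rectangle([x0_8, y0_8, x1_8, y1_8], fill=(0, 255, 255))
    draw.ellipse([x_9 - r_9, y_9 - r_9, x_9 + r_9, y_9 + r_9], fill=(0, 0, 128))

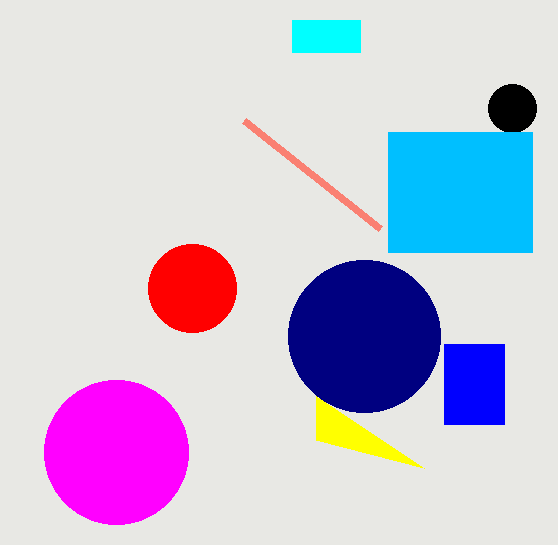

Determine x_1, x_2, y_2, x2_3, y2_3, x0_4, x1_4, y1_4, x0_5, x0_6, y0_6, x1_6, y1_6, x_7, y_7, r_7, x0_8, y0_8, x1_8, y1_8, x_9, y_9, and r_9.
x_1 = 192
x_2 = 512
y_2 = 108
x2_3 = 316
y2_3 = 440
x0_4 = 444
x1_4 = 504
y1_4 = 424
x0_5 = 244
x0_6 = 388
y0_6 = 132
x1_6 = 532
y1_6 = 252
x_7 = 116
y_7 = 452
r_7 = 72
x0_8 = 292
y0_8 = 20
x1_8 = 360
y1_8 = 52
x_9 = 364
y_9 = 336
r_9 = 76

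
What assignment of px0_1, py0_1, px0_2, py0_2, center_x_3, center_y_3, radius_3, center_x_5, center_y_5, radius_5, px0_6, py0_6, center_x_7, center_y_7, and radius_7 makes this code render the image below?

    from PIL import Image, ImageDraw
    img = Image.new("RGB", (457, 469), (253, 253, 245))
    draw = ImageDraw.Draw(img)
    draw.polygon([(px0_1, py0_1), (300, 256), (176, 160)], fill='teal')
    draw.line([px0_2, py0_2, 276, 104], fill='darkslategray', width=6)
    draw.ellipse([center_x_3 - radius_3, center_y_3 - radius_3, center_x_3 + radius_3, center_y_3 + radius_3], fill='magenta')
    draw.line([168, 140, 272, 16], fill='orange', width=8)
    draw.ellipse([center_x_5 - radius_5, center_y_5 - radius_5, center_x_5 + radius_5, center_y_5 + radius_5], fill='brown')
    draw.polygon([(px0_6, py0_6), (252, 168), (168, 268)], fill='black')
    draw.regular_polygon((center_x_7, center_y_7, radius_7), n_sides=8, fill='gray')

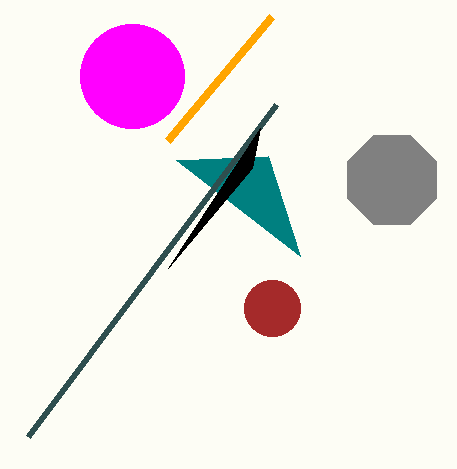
px0_1 = 268, py0_1 = 156, px0_2 = 28, py0_2 = 436, center_x_3 = 132, center_y_3 = 76, radius_3 = 52, center_x_5 = 272, center_y_5 = 308, radius_5 = 28, px0_6 = 260, py0_6 = 128, center_x_7 = 392, center_y_7 = 180, radius_7 = 48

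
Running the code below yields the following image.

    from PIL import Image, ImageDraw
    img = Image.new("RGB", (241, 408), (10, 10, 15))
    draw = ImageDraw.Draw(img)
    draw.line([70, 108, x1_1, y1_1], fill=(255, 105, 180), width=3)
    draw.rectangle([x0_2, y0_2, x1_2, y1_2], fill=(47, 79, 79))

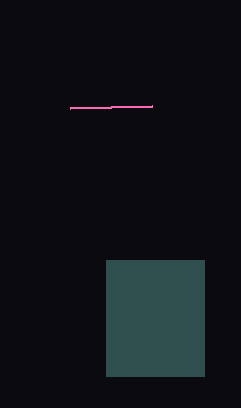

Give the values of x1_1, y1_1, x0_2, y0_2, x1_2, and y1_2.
x1_1 = 152; y1_1 = 106; x0_2 = 106; y0_2 = 260; x1_2 = 204; y1_2 = 376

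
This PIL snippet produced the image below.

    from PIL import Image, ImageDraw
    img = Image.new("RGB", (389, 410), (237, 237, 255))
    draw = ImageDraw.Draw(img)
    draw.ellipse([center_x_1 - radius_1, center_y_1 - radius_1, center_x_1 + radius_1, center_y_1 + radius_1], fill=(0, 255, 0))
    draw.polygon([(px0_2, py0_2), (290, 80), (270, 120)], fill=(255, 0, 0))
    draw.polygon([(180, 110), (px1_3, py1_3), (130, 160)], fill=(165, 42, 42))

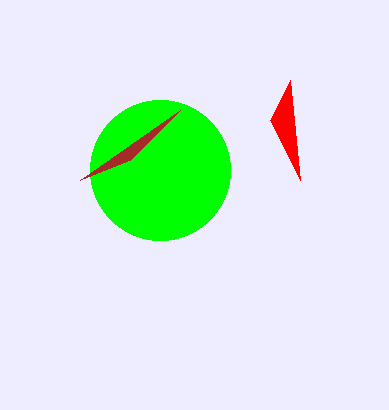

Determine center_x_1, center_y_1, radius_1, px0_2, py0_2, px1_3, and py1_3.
center_x_1 = 160
center_y_1 = 170
radius_1 = 70
px0_2 = 300
py0_2 = 180
px1_3 = 80
py1_3 = 180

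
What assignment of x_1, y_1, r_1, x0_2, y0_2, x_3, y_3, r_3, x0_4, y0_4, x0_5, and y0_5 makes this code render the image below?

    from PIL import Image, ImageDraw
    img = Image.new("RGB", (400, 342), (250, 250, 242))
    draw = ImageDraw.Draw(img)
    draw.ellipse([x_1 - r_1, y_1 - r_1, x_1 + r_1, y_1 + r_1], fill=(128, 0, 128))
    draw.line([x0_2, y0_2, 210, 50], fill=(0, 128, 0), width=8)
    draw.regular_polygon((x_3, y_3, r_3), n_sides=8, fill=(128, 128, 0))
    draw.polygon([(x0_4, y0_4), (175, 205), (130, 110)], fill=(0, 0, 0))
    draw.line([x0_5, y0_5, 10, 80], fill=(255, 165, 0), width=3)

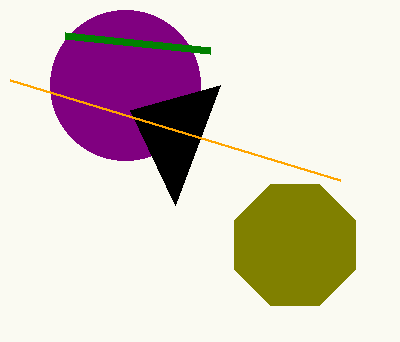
x_1 = 125
y_1 = 85
r_1 = 75
x0_2 = 65
y0_2 = 35
x_3 = 295
y_3 = 245
r_3 = 65
x0_4 = 220
y0_4 = 85
x0_5 = 340
y0_5 = 180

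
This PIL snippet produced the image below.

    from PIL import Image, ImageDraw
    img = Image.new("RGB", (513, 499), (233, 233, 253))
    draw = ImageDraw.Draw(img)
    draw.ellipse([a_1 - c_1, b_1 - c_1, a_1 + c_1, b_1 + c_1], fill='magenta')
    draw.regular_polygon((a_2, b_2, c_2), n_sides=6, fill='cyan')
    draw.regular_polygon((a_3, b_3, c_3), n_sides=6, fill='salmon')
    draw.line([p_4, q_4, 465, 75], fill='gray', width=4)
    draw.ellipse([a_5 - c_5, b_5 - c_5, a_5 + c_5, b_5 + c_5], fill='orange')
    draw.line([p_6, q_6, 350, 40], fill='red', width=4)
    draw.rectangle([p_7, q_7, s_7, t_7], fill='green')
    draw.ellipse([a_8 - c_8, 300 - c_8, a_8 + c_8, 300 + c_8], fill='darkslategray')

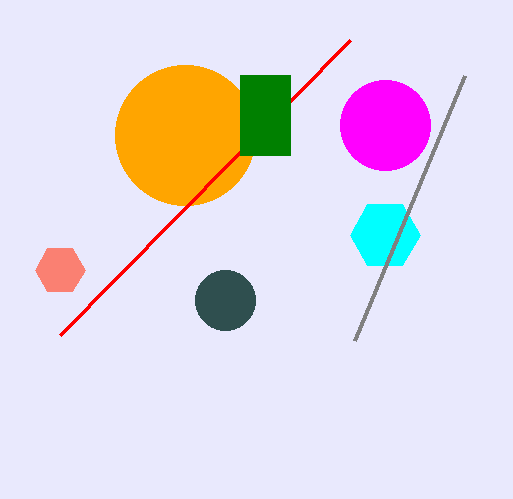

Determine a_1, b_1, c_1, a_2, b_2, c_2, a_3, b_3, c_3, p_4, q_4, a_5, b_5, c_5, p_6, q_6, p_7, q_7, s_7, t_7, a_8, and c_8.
a_1 = 385, b_1 = 125, c_1 = 45, a_2 = 385, b_2 = 235, c_2 = 35, a_3 = 60, b_3 = 270, c_3 = 25, p_4 = 355, q_4 = 340, a_5 = 185, b_5 = 135, c_5 = 70, p_6 = 60, q_6 = 335, p_7 = 240, q_7 = 75, s_7 = 290, t_7 = 155, a_8 = 225, c_8 = 30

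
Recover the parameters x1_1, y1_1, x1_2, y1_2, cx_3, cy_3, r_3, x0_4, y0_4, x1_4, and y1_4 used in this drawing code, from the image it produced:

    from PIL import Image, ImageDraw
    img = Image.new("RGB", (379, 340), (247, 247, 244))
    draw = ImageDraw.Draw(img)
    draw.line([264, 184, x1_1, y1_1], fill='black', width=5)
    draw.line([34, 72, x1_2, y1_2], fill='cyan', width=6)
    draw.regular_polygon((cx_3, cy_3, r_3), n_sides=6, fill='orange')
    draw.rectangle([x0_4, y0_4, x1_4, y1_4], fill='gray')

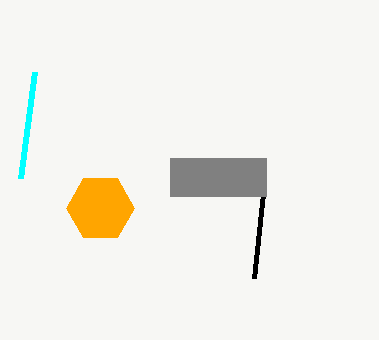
x1_1 = 254; y1_1 = 278; x1_2 = 20; y1_2 = 178; cx_3 = 100; cy_3 = 208; r_3 = 34; x0_4 = 170; y0_4 = 158; x1_4 = 266; y1_4 = 196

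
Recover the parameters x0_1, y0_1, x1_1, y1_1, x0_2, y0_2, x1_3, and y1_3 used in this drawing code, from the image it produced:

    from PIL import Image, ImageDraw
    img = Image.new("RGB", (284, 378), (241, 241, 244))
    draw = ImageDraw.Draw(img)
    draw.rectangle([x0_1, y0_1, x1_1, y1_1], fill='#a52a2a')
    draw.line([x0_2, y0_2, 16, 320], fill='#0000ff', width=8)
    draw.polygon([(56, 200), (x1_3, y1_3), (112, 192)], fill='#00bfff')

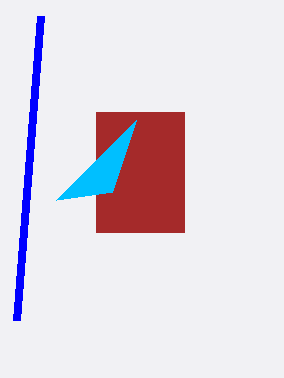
x0_1 = 96; y0_1 = 112; x1_1 = 184; y1_1 = 232; x0_2 = 40; y0_2 = 16; x1_3 = 136; y1_3 = 120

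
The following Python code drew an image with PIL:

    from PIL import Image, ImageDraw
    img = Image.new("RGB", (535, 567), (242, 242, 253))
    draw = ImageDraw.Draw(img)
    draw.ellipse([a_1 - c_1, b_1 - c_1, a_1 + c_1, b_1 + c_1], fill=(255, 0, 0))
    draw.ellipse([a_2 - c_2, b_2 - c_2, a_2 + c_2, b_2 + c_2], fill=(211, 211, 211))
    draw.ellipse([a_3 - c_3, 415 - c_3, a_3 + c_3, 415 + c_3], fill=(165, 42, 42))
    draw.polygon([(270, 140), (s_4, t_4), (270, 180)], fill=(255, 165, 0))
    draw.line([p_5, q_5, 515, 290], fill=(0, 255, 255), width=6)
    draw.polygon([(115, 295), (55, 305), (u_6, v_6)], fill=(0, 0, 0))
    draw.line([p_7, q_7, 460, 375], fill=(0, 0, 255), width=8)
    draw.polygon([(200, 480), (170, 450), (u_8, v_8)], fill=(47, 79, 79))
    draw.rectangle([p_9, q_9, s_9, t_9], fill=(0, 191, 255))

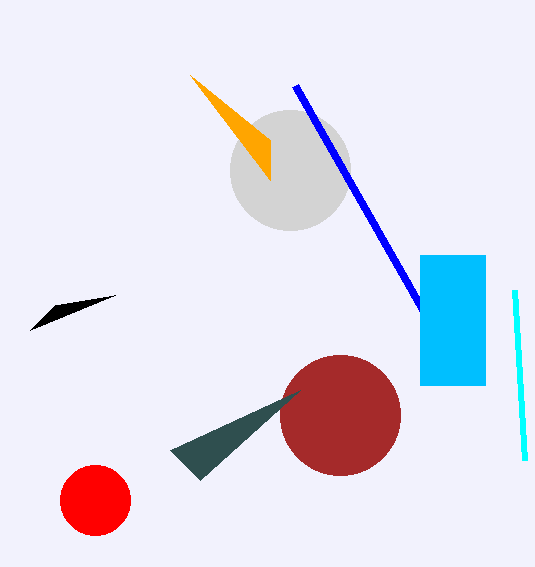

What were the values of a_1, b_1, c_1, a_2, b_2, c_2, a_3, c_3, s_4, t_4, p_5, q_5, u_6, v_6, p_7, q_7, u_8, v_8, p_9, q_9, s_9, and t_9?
a_1 = 95; b_1 = 500; c_1 = 35; a_2 = 290; b_2 = 170; c_2 = 60; a_3 = 340; c_3 = 60; s_4 = 190; t_4 = 75; p_5 = 525; q_5 = 460; u_6 = 30; v_6 = 330; p_7 = 295; q_7 = 85; u_8 = 300; v_8 = 390; p_9 = 420; q_9 = 255; s_9 = 485; t_9 = 385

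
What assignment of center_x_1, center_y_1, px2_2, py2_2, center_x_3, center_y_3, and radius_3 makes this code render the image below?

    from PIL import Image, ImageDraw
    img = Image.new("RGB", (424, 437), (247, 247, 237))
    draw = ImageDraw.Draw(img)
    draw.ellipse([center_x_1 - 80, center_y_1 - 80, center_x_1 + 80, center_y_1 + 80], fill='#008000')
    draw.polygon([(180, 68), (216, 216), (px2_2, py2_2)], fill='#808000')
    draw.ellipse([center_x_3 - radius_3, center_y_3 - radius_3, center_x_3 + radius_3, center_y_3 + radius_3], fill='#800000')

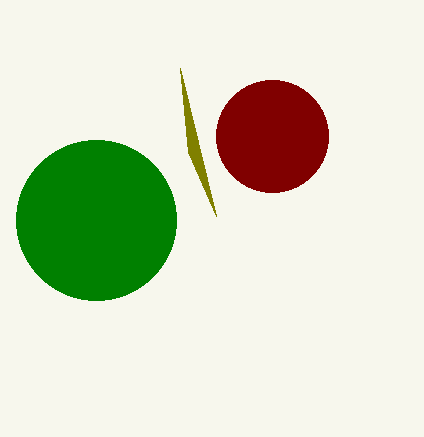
center_x_1 = 96
center_y_1 = 220
px2_2 = 188
py2_2 = 152
center_x_3 = 272
center_y_3 = 136
radius_3 = 56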